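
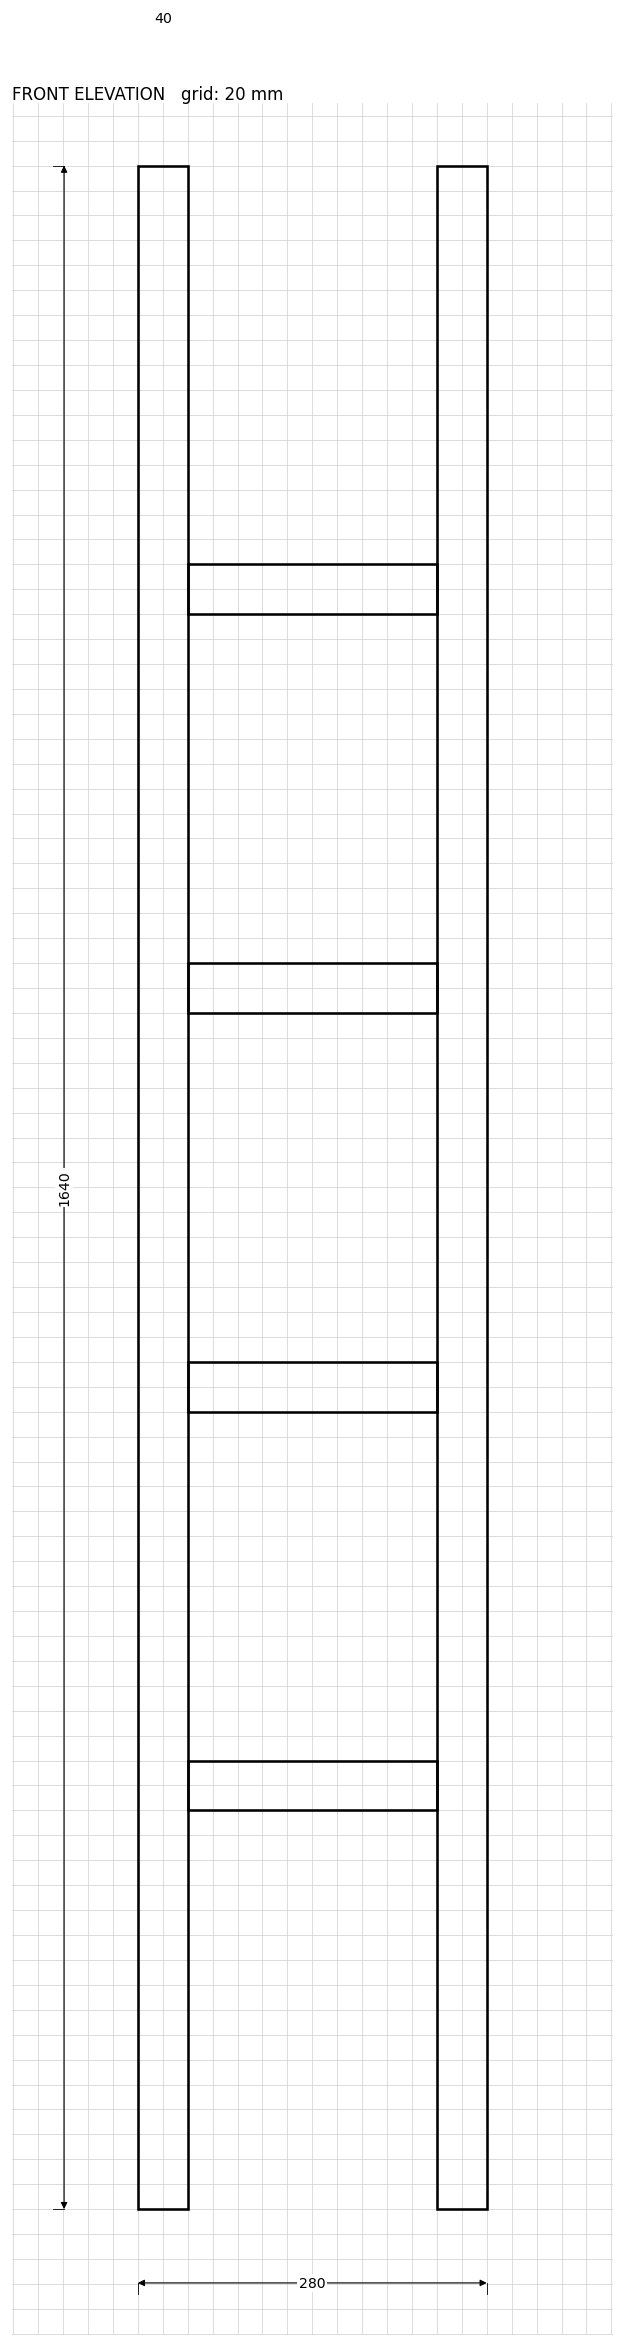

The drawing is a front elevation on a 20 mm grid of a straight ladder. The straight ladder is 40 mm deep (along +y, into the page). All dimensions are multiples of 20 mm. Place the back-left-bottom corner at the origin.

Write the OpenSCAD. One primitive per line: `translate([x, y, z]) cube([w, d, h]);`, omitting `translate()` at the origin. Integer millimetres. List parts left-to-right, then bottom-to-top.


cube([40, 40, 1640]);
translate([40, 0, 320]) cube([200, 40, 40]);
translate([40, 0, 640]) cube([200, 40, 40]);
translate([40, 0, 960]) cube([200, 40, 40]);
translate([40, 0, 1280]) cube([200, 40, 40]);
translate([240, 0, 0]) cube([40, 40, 1640]);


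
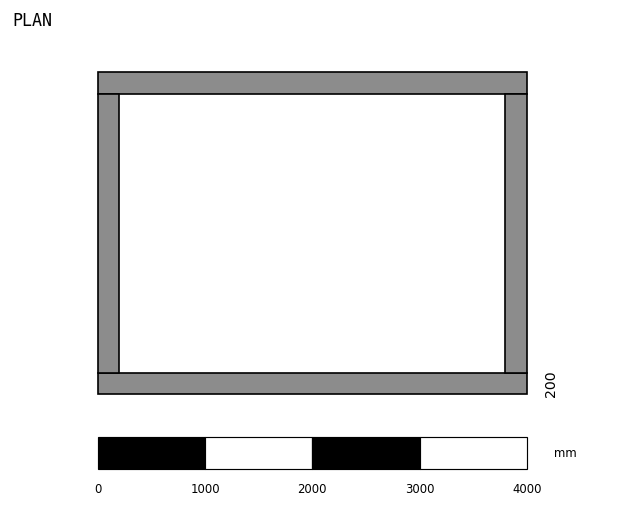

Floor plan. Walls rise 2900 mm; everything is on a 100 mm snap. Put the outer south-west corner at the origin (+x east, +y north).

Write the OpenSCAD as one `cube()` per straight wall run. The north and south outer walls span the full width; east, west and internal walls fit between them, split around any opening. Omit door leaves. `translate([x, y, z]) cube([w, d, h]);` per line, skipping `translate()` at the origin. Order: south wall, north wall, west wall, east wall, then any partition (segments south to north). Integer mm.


cube([4000, 200, 2900]);
translate([0, 2800, 0]) cube([4000, 200, 2900]);
translate([0, 200, 0]) cube([200, 2600, 2900]);
translate([3800, 200, 0]) cube([200, 2600, 2900]);


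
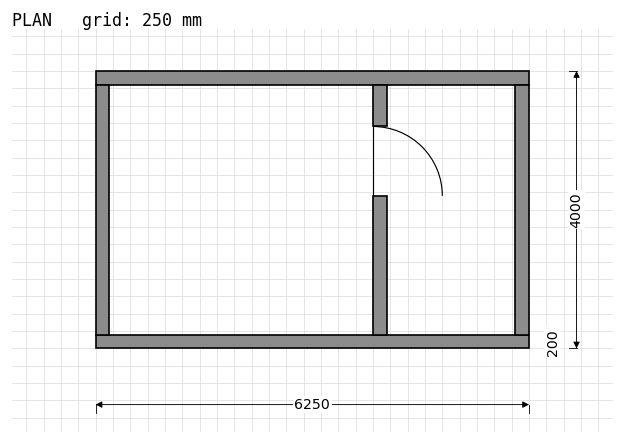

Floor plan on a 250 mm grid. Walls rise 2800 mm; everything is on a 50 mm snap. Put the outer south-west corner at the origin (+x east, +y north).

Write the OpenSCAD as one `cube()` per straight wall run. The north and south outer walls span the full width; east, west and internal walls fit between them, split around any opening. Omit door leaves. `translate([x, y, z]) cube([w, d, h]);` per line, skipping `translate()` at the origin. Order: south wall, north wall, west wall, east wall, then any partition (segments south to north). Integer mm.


cube([6250, 200, 2800]);
translate([0, 3800, 0]) cube([6250, 200, 2800]);
translate([0, 200, 0]) cube([200, 3600, 2800]);
translate([6050, 200, 0]) cube([200, 3600, 2800]);
translate([4000, 200, 0]) cube([200, 2000, 2800]);
translate([4000, 3200, 0]) cube([200, 600, 2800]);


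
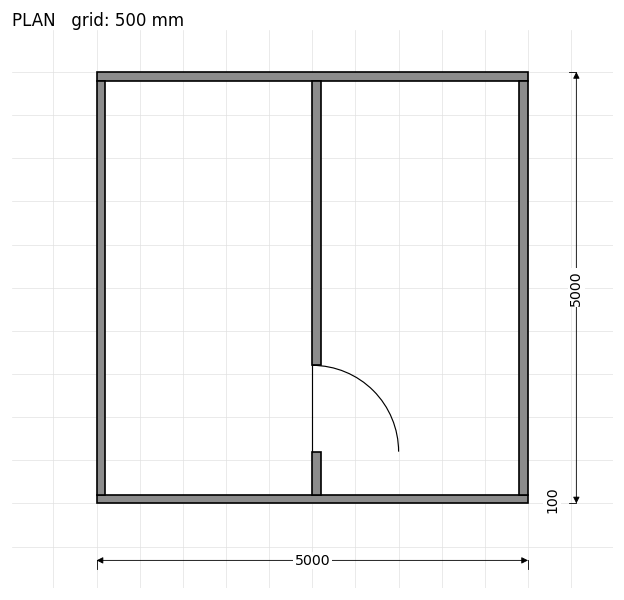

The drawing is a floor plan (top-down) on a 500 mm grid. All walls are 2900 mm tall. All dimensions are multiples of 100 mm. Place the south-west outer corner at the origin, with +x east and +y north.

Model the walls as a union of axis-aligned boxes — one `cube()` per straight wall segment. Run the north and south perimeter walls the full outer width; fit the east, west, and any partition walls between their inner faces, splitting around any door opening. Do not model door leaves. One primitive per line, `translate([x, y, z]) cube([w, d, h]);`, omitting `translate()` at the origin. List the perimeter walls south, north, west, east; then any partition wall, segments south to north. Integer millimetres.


cube([5000, 100, 2900]);
translate([0, 4900, 0]) cube([5000, 100, 2900]);
translate([0, 100, 0]) cube([100, 4800, 2900]);
translate([4900, 100, 0]) cube([100, 4800, 2900]);
translate([2500, 100, 0]) cube([100, 500, 2900]);
translate([2500, 1600, 0]) cube([100, 3300, 2900]);


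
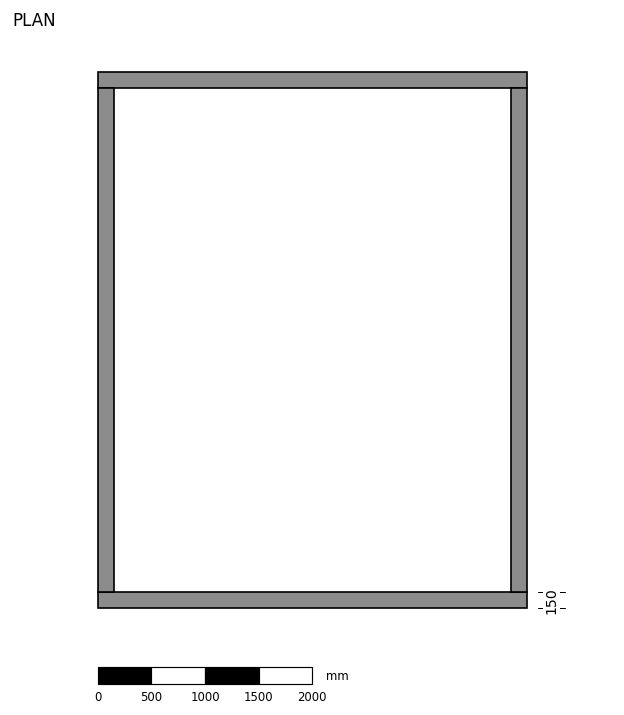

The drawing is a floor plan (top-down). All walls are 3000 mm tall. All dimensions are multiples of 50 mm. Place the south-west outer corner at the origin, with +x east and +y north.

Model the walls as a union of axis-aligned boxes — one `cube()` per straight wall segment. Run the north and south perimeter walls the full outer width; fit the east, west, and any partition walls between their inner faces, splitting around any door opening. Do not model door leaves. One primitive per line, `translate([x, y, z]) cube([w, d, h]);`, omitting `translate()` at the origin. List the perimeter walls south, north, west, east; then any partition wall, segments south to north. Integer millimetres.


cube([4000, 150, 3000]);
translate([0, 4850, 0]) cube([4000, 150, 3000]);
translate([0, 150, 0]) cube([150, 4700, 3000]);
translate([3850, 150, 0]) cube([150, 4700, 3000]);


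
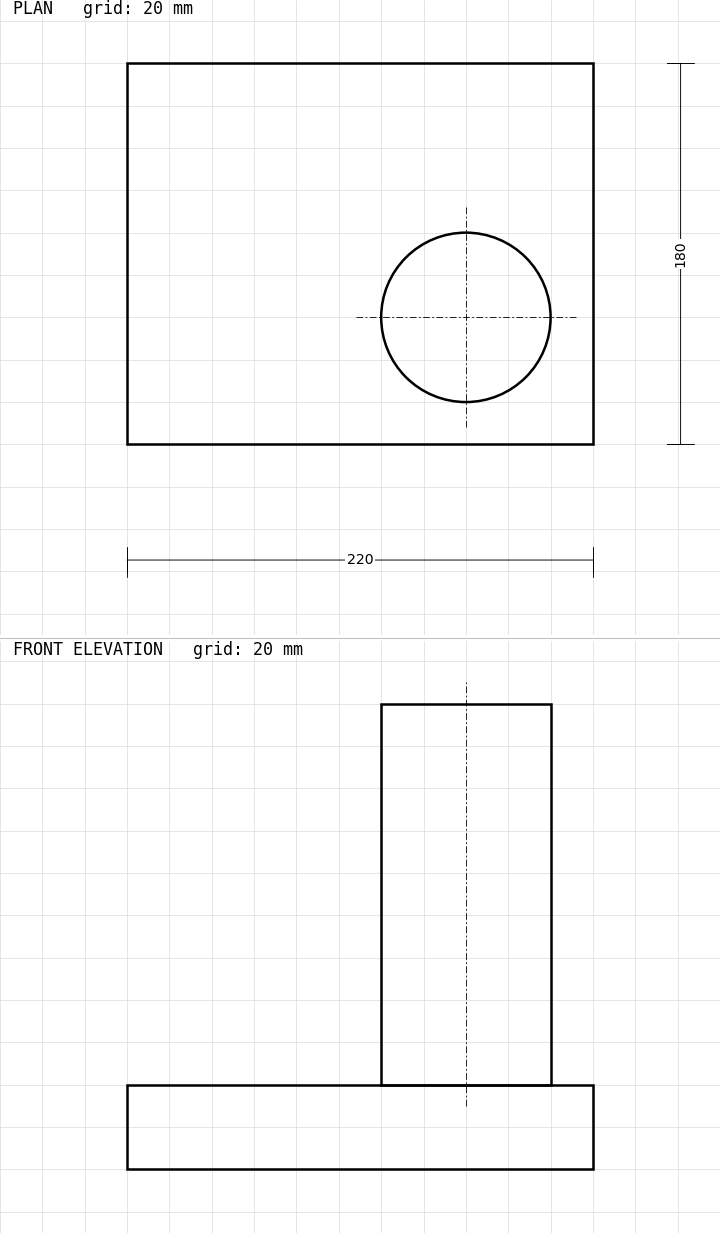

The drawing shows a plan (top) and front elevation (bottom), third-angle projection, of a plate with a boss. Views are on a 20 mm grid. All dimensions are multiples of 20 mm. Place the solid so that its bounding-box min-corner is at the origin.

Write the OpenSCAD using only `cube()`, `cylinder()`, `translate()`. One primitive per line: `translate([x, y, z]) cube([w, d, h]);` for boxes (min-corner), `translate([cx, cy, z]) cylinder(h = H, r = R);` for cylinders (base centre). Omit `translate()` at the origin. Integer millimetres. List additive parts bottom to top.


cube([220, 180, 40]);
translate([160, 60, 40]) cylinder(h = 180, r = 40);


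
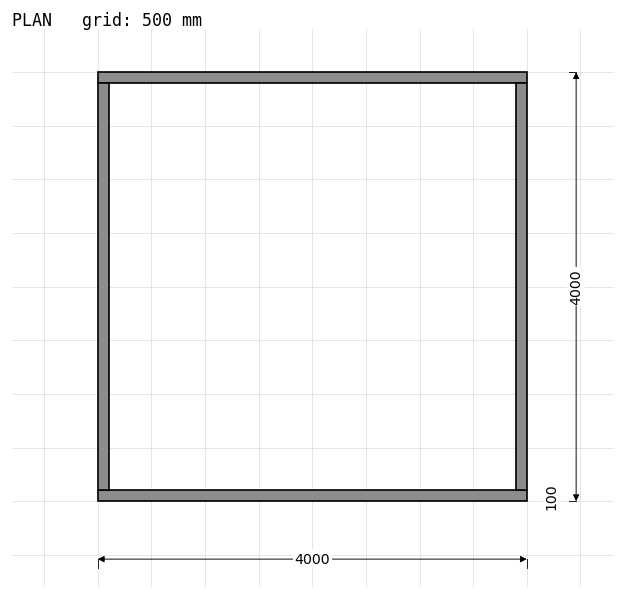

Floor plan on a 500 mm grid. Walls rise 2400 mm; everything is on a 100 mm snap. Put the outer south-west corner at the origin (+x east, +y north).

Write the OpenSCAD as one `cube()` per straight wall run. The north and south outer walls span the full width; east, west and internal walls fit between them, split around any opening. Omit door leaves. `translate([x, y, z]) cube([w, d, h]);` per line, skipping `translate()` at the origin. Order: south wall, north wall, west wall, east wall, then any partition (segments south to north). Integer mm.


cube([4000, 100, 2400]);
translate([0, 3900, 0]) cube([4000, 100, 2400]);
translate([0, 100, 0]) cube([100, 3800, 2400]);
translate([3900, 100, 0]) cube([100, 3800, 2400]);


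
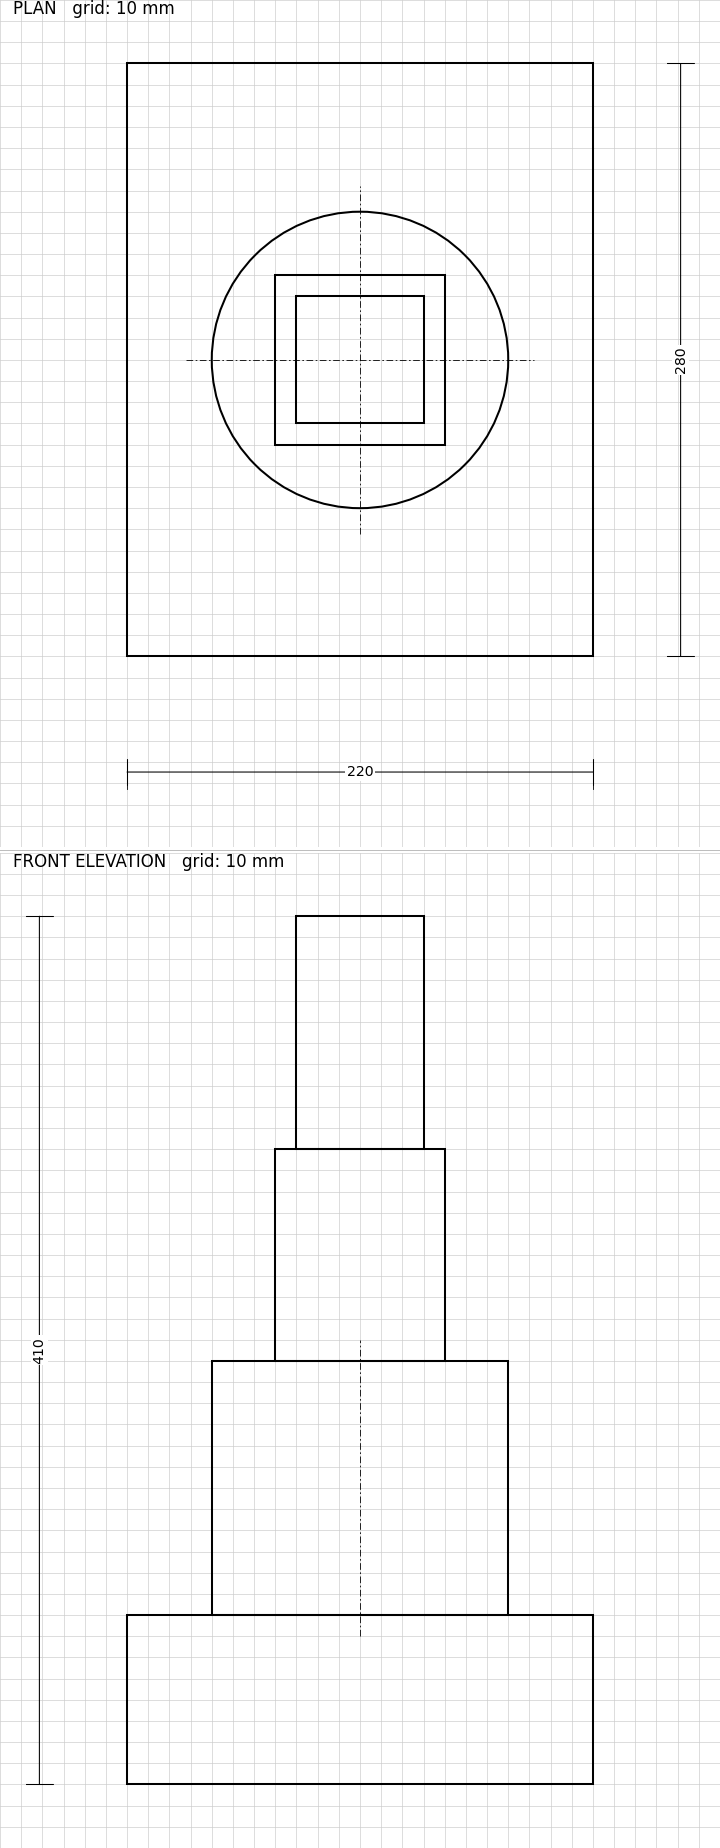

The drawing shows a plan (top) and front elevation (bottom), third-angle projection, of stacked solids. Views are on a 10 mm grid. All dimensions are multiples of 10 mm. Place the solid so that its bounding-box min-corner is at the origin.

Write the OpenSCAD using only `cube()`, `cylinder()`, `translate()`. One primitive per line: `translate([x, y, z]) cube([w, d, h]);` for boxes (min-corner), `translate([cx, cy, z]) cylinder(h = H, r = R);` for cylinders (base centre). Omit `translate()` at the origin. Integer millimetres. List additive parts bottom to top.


cube([220, 280, 80]);
translate([110, 140, 80]) cylinder(h = 120, r = 70);
translate([70, 100, 200]) cube([80, 80, 100]);
translate([80, 110, 300]) cube([60, 60, 110]);


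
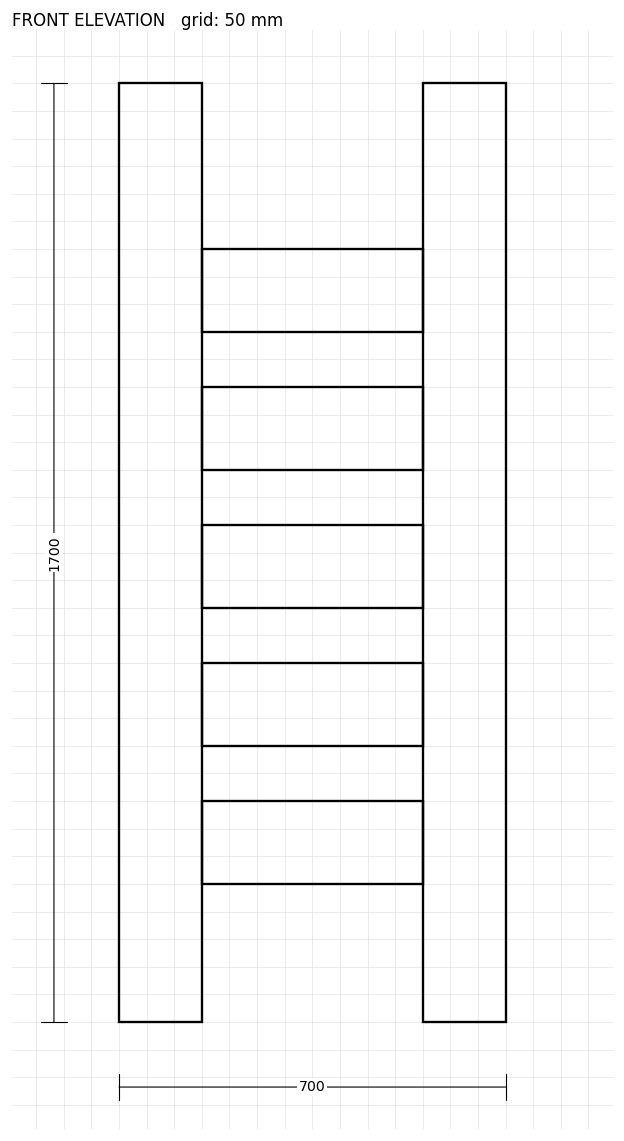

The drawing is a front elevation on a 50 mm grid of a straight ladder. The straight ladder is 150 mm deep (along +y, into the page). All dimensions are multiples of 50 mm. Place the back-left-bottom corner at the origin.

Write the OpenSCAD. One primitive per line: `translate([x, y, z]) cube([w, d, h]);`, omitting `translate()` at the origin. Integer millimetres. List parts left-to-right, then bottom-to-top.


cube([150, 150, 1700]);
translate([150, 0, 250]) cube([400, 150, 150]);
translate([150, 0, 500]) cube([400, 150, 150]);
translate([150, 0, 750]) cube([400, 150, 150]);
translate([150, 0, 1000]) cube([400, 150, 150]);
translate([150, 0, 1250]) cube([400, 150, 150]);
translate([550, 0, 0]) cube([150, 150, 1700]);


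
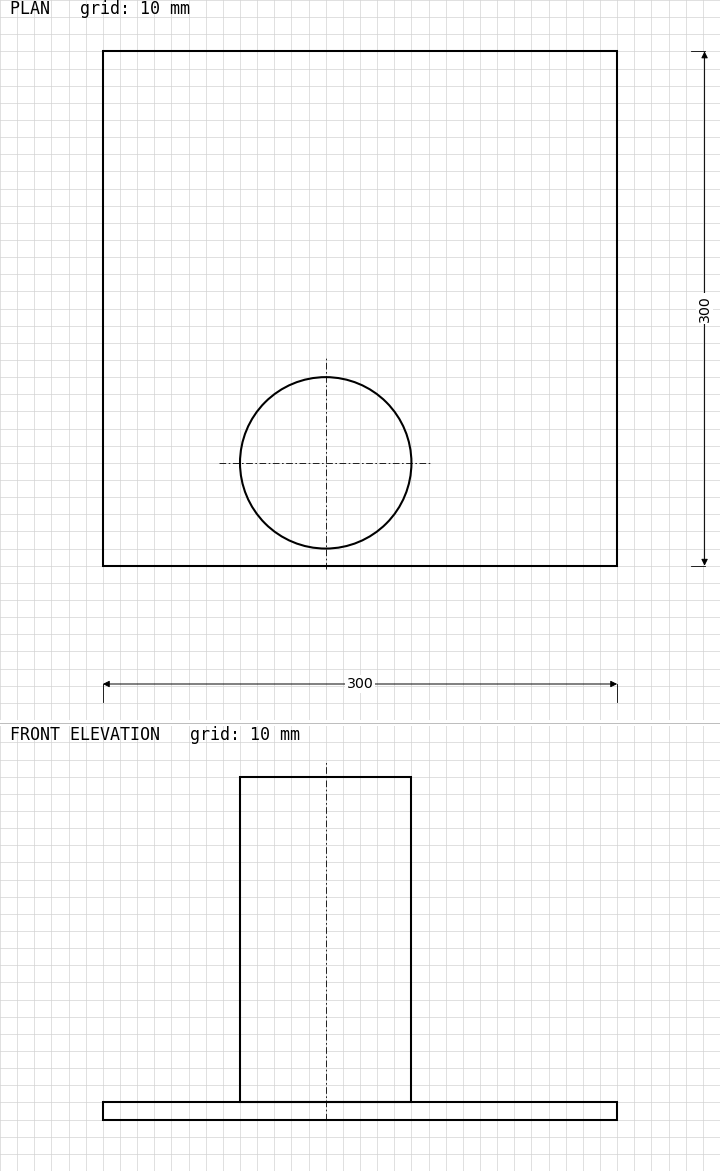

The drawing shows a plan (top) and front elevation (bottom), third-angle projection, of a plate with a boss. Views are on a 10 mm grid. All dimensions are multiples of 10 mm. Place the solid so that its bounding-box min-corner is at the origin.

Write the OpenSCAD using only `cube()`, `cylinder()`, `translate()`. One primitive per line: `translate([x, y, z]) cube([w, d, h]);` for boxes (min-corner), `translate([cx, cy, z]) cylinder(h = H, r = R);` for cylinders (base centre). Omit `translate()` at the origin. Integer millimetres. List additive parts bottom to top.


cube([300, 300, 10]);
translate([130, 60, 10]) cylinder(h = 190, r = 50);


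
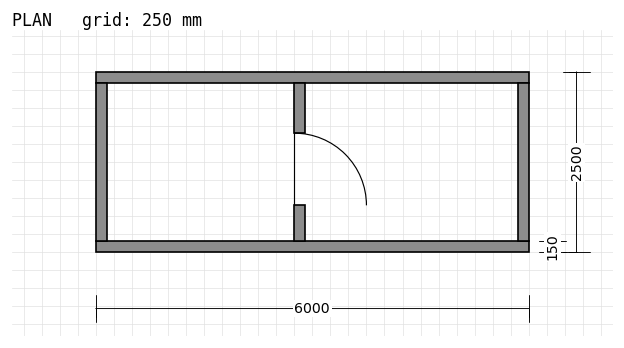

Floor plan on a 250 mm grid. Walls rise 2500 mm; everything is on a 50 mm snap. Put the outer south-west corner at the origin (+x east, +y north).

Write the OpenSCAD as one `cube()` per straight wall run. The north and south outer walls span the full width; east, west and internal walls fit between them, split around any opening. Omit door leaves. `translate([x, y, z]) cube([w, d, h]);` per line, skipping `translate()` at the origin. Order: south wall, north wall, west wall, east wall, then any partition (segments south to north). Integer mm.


cube([6000, 150, 2500]);
translate([0, 2350, 0]) cube([6000, 150, 2500]);
translate([0, 150, 0]) cube([150, 2200, 2500]);
translate([5850, 150, 0]) cube([150, 2200, 2500]);
translate([2750, 150, 0]) cube([150, 500, 2500]);
translate([2750, 1650, 0]) cube([150, 700, 2500]);


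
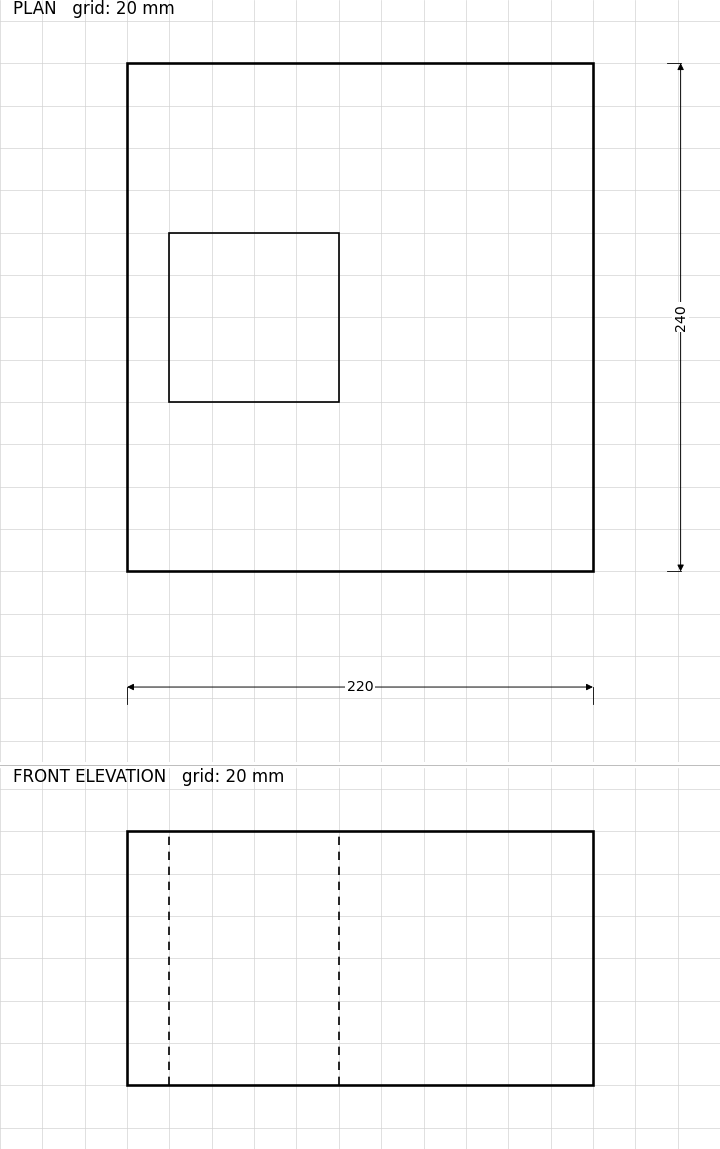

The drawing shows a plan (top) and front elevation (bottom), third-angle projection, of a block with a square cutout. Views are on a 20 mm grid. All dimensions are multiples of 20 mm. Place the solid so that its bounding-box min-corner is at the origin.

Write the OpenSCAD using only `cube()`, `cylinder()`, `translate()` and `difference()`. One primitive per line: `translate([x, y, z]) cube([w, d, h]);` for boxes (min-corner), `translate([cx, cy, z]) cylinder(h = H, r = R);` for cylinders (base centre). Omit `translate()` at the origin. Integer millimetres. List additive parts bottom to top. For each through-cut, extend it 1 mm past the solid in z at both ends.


difference() {
  cube([220, 240, 120]);
  translate([20, 80, -1]) cube([80, 80, 122]);
}


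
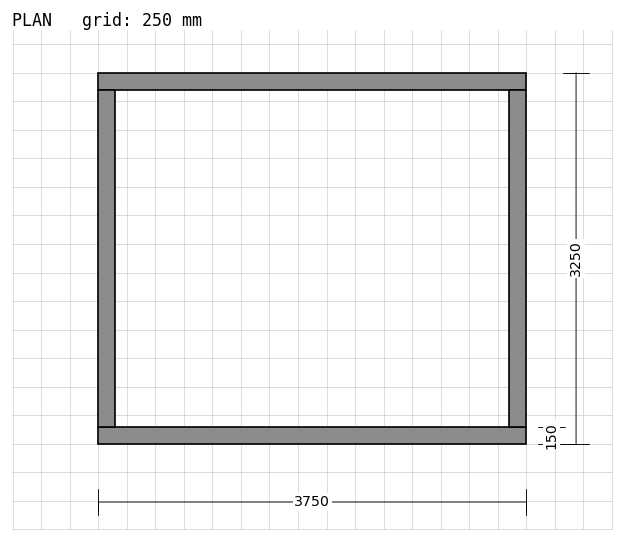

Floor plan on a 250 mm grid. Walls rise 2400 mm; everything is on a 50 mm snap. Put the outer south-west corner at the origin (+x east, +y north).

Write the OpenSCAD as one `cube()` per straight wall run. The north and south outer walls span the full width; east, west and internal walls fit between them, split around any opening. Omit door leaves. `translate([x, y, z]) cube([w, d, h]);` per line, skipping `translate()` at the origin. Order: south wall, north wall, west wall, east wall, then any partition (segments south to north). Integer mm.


cube([3750, 150, 2400]);
translate([0, 3100, 0]) cube([3750, 150, 2400]);
translate([0, 150, 0]) cube([150, 2950, 2400]);
translate([3600, 150, 0]) cube([150, 2950, 2400]);


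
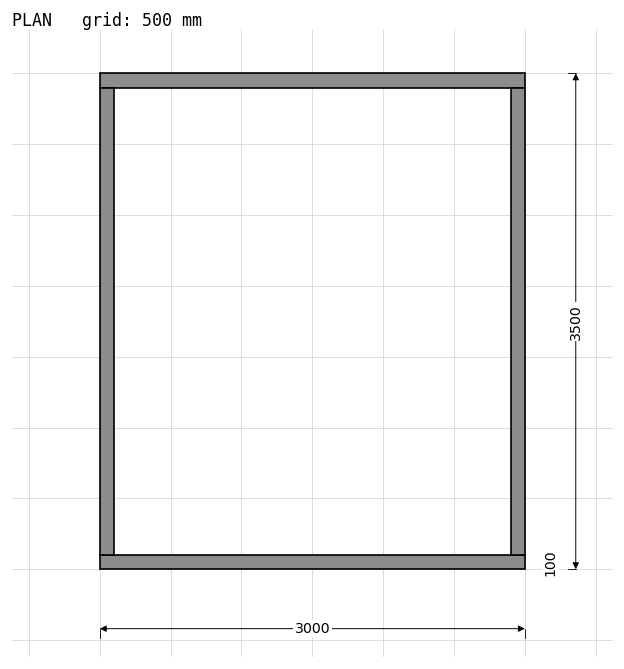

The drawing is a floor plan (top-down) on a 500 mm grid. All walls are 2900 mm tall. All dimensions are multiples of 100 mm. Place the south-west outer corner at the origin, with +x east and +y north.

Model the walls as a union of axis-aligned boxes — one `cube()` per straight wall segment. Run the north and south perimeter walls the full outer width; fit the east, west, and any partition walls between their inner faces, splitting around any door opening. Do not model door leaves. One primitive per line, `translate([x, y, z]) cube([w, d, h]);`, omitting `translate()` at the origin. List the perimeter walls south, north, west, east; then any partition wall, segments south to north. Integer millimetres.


cube([3000, 100, 2900]);
translate([0, 3400, 0]) cube([3000, 100, 2900]);
translate([0, 100, 0]) cube([100, 3300, 2900]);
translate([2900, 100, 0]) cube([100, 3300, 2900]);


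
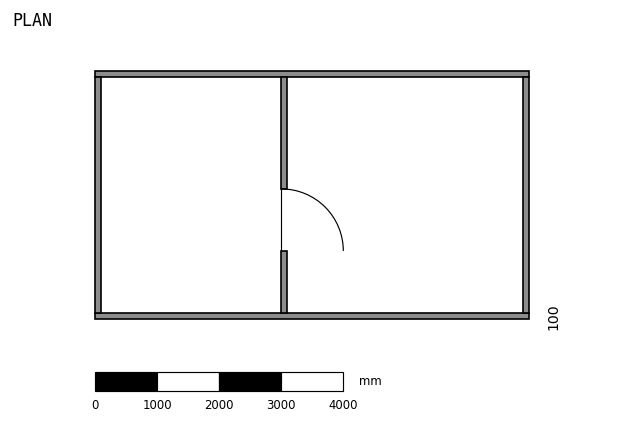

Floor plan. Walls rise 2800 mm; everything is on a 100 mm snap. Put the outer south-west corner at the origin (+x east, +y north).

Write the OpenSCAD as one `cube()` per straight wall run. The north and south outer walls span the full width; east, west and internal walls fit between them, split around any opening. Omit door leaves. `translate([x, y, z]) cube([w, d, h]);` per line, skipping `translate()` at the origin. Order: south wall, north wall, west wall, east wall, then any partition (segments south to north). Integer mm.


cube([7000, 100, 2800]);
translate([0, 3900, 0]) cube([7000, 100, 2800]);
translate([0, 100, 0]) cube([100, 3800, 2800]);
translate([6900, 100, 0]) cube([100, 3800, 2800]);
translate([3000, 100, 0]) cube([100, 1000, 2800]);
translate([3000, 2100, 0]) cube([100, 1800, 2800]);


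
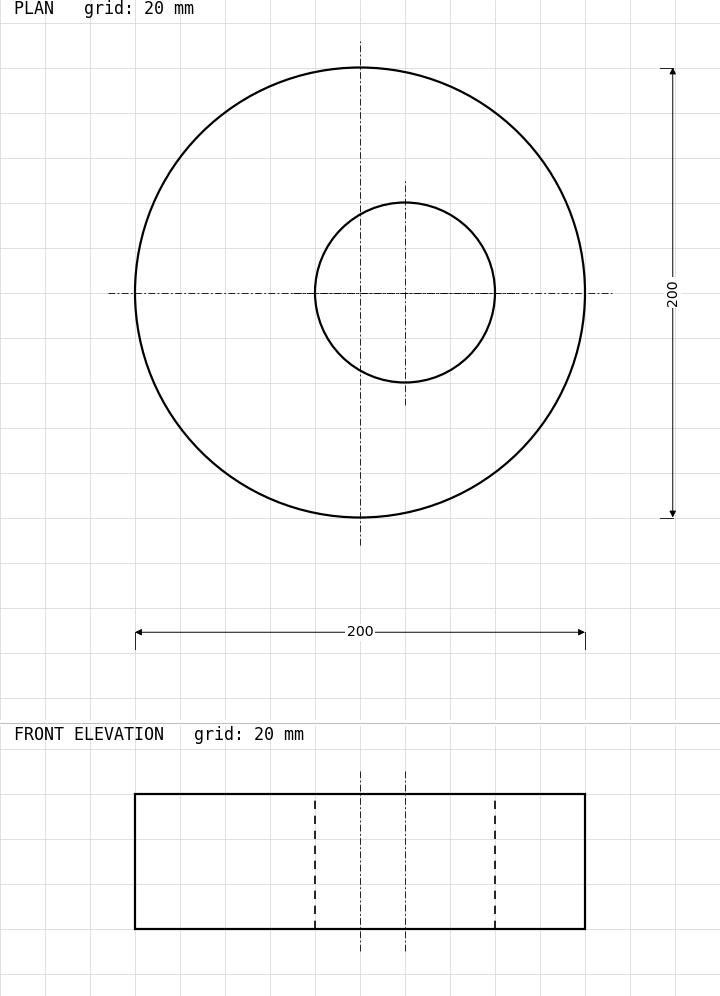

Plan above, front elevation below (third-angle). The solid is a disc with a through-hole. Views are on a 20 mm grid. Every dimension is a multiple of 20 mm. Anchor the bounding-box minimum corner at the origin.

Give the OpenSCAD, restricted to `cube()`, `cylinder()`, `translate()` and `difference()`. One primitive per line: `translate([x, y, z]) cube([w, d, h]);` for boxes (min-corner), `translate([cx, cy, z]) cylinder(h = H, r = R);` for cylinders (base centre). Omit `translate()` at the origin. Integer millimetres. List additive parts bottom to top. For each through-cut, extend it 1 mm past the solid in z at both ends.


difference() {
  translate([100, 100, 0]) cylinder(h = 60, r = 100);
  translate([120, 100, -1]) cylinder(h = 62, r = 40);
}


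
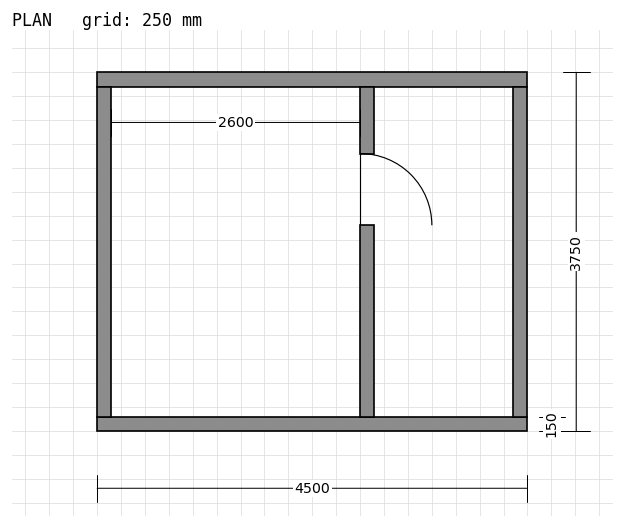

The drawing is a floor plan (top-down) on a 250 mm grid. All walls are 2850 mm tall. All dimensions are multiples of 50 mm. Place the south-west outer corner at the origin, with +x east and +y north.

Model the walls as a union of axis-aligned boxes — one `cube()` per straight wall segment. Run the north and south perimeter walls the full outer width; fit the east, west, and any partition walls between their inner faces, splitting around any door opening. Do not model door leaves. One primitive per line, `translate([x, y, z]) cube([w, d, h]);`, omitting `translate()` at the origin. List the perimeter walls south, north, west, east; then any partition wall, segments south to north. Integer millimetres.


cube([4500, 150, 2850]);
translate([0, 3600, 0]) cube([4500, 150, 2850]);
translate([0, 150, 0]) cube([150, 3450, 2850]);
translate([4350, 150, 0]) cube([150, 3450, 2850]);
translate([2750, 150, 0]) cube([150, 2000, 2850]);
translate([2750, 2900, 0]) cube([150, 700, 2850]);


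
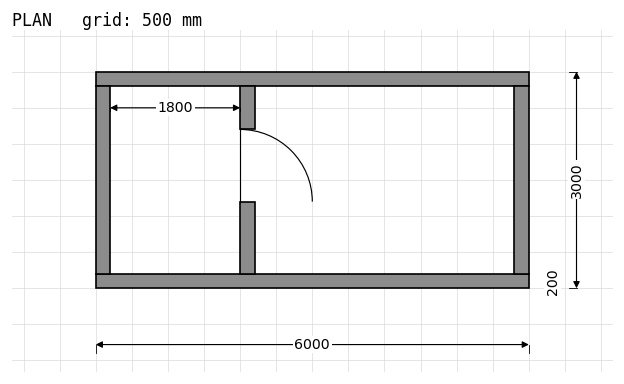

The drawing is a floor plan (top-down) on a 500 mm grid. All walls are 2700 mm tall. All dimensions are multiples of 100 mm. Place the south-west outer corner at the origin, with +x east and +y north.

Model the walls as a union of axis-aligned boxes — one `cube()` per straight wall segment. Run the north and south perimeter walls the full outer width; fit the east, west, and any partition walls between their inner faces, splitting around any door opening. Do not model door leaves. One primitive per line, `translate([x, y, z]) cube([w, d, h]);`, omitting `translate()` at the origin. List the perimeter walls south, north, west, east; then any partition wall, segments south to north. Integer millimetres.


cube([6000, 200, 2700]);
translate([0, 2800, 0]) cube([6000, 200, 2700]);
translate([0, 200, 0]) cube([200, 2600, 2700]);
translate([5800, 200, 0]) cube([200, 2600, 2700]);
translate([2000, 200, 0]) cube([200, 1000, 2700]);
translate([2000, 2200, 0]) cube([200, 600, 2700]);


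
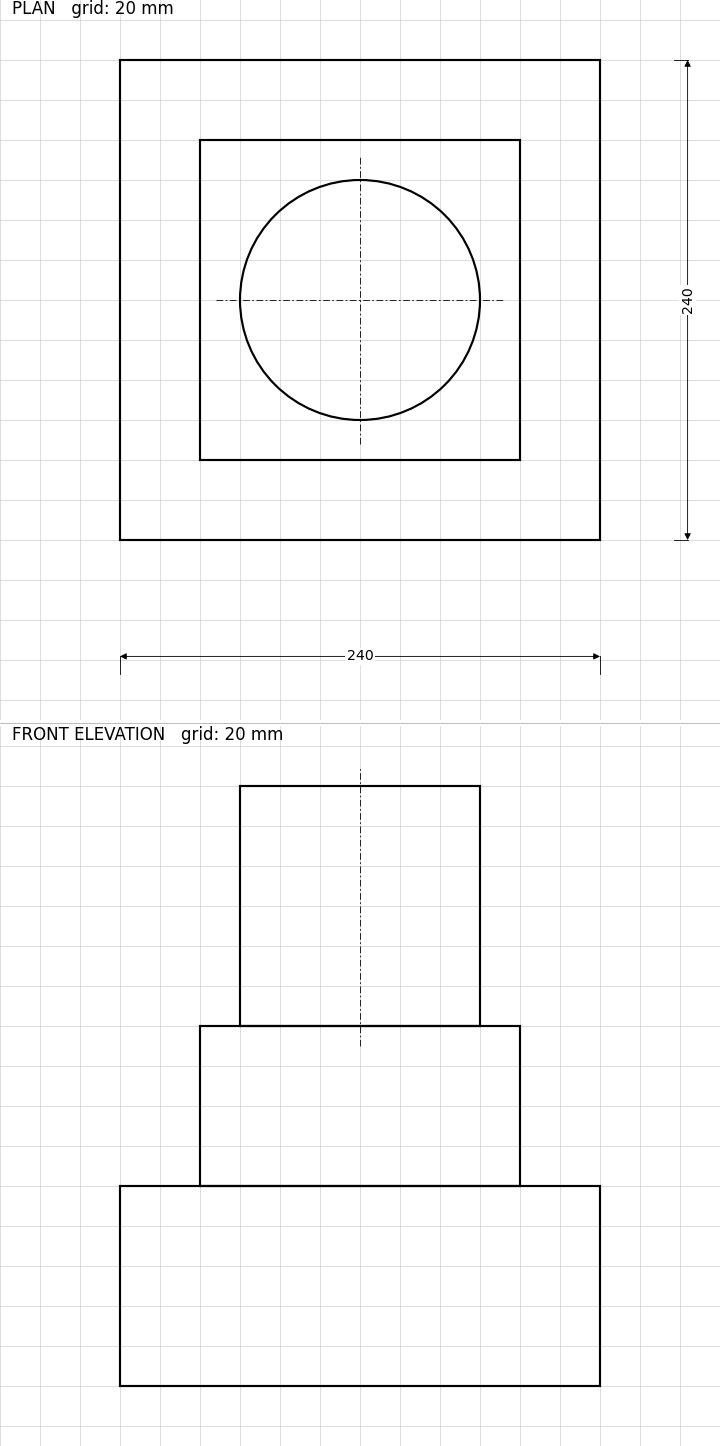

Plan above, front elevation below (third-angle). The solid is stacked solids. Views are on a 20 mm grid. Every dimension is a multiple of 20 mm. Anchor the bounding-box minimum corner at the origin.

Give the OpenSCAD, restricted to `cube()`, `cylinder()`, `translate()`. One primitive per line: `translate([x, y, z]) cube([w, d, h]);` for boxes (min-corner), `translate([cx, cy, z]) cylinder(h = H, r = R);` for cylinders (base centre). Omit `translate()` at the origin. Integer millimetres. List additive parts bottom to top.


cube([240, 240, 100]);
translate([40, 40, 100]) cube([160, 160, 80]);
translate([120, 120, 180]) cylinder(h = 120, r = 60);


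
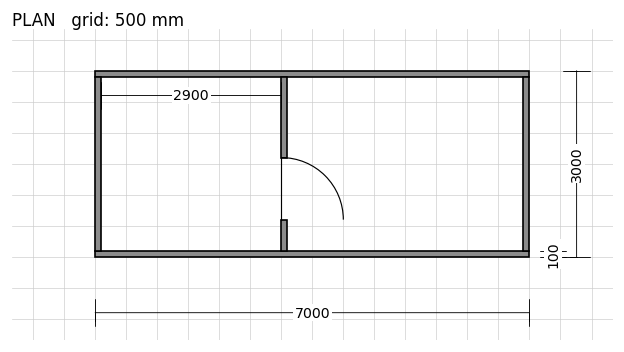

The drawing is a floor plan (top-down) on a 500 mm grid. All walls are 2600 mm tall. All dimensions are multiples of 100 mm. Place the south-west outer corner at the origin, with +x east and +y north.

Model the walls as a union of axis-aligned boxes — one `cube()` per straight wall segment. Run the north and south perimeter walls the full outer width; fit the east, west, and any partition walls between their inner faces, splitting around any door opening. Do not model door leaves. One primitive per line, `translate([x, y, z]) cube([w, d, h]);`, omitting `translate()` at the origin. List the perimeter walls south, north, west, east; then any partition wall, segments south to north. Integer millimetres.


cube([7000, 100, 2600]);
translate([0, 2900, 0]) cube([7000, 100, 2600]);
translate([0, 100, 0]) cube([100, 2800, 2600]);
translate([6900, 100, 0]) cube([100, 2800, 2600]);
translate([3000, 100, 0]) cube([100, 500, 2600]);
translate([3000, 1600, 0]) cube([100, 1300, 2600]);


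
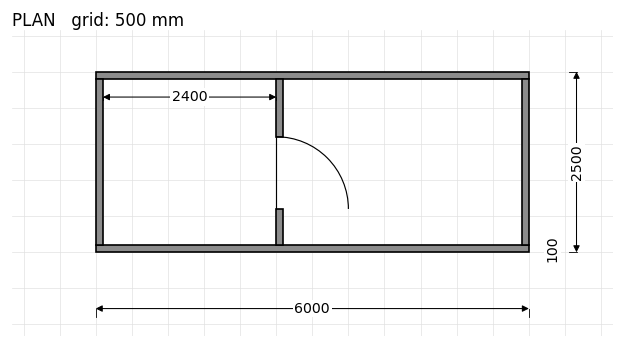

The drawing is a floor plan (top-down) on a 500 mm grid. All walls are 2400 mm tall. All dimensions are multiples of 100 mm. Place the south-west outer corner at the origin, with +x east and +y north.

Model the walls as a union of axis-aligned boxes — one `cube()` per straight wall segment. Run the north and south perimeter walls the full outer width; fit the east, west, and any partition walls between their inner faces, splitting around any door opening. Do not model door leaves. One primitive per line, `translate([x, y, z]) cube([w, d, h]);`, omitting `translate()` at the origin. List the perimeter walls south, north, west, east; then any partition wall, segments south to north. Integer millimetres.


cube([6000, 100, 2400]);
translate([0, 2400, 0]) cube([6000, 100, 2400]);
translate([0, 100, 0]) cube([100, 2300, 2400]);
translate([5900, 100, 0]) cube([100, 2300, 2400]);
translate([2500, 100, 0]) cube([100, 500, 2400]);
translate([2500, 1600, 0]) cube([100, 800, 2400]);


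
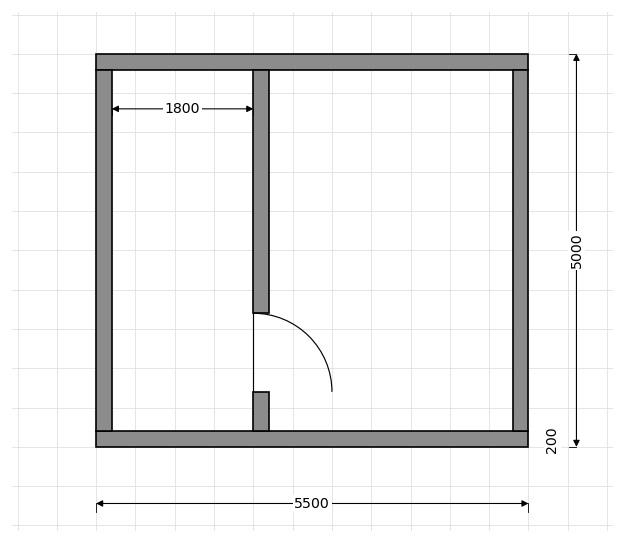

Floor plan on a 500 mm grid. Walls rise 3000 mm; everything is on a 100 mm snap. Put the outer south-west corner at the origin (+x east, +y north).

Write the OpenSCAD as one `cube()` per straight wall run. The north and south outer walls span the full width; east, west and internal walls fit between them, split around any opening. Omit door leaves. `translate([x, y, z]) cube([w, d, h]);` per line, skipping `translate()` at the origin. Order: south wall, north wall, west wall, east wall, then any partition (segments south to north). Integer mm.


cube([5500, 200, 3000]);
translate([0, 4800, 0]) cube([5500, 200, 3000]);
translate([0, 200, 0]) cube([200, 4600, 3000]);
translate([5300, 200, 0]) cube([200, 4600, 3000]);
translate([2000, 200, 0]) cube([200, 500, 3000]);
translate([2000, 1700, 0]) cube([200, 3100, 3000]);


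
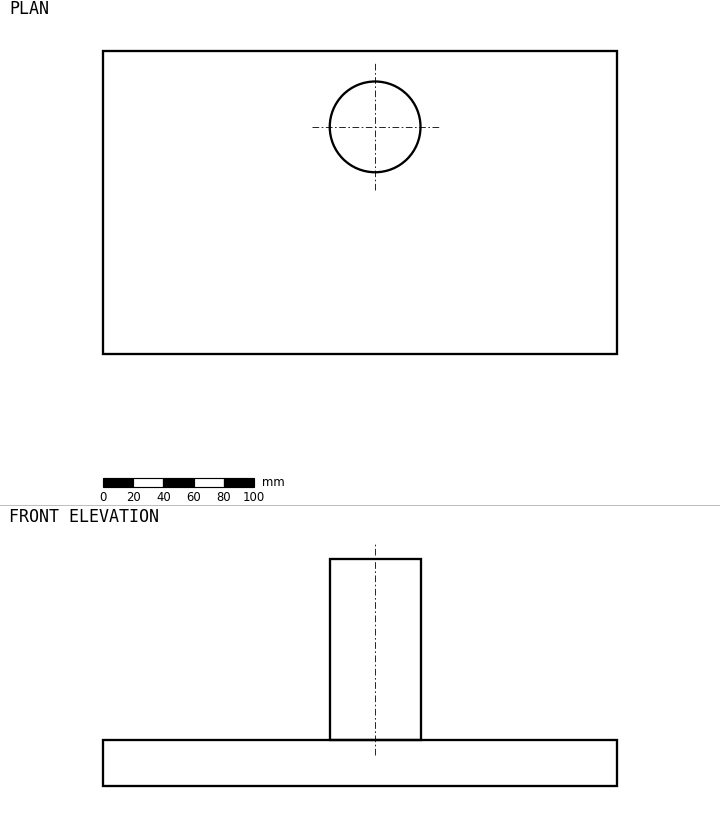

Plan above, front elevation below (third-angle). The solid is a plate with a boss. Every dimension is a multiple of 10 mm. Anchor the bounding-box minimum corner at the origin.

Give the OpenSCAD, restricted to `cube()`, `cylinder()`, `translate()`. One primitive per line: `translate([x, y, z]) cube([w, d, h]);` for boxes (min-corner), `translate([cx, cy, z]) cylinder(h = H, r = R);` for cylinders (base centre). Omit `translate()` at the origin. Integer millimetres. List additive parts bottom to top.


cube([340, 200, 30]);
translate([180, 150, 30]) cylinder(h = 120, r = 30);


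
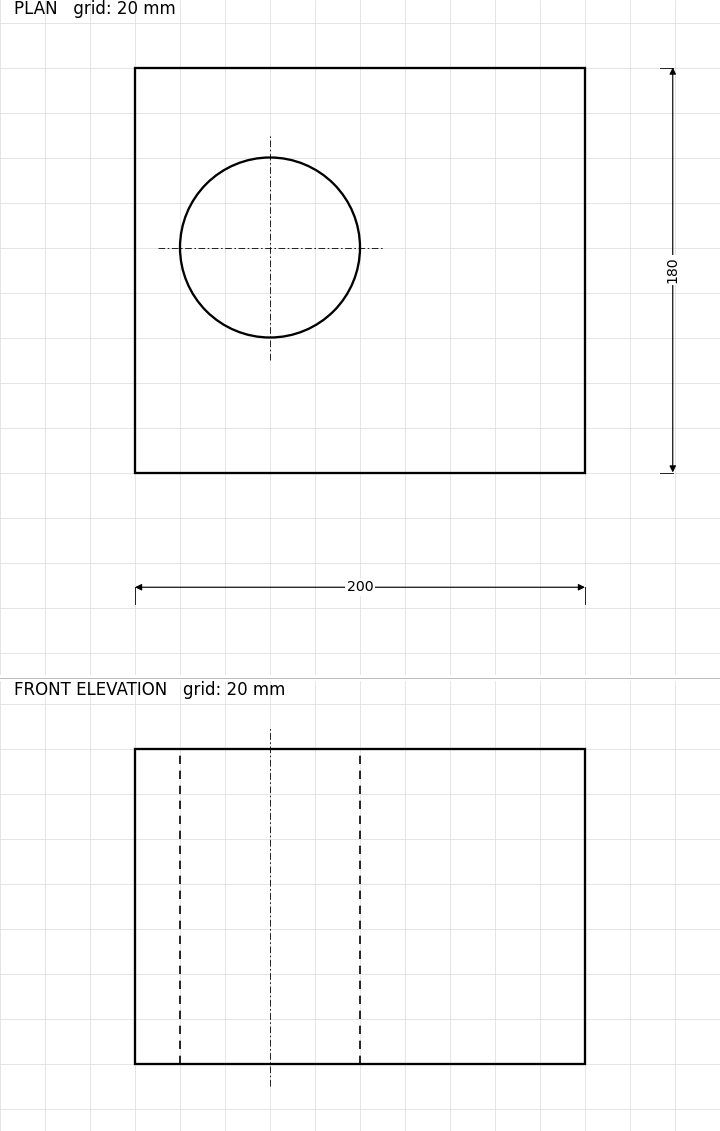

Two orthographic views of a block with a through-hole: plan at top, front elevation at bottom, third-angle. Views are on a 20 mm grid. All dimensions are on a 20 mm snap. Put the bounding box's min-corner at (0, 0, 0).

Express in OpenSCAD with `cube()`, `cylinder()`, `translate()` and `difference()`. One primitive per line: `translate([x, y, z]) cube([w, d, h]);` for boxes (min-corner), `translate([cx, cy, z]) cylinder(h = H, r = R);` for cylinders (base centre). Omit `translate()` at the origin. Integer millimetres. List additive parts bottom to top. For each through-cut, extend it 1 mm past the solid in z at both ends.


difference() {
  cube([200, 180, 140]);
  translate([60, 100, -1]) cylinder(h = 142, r = 40);
}


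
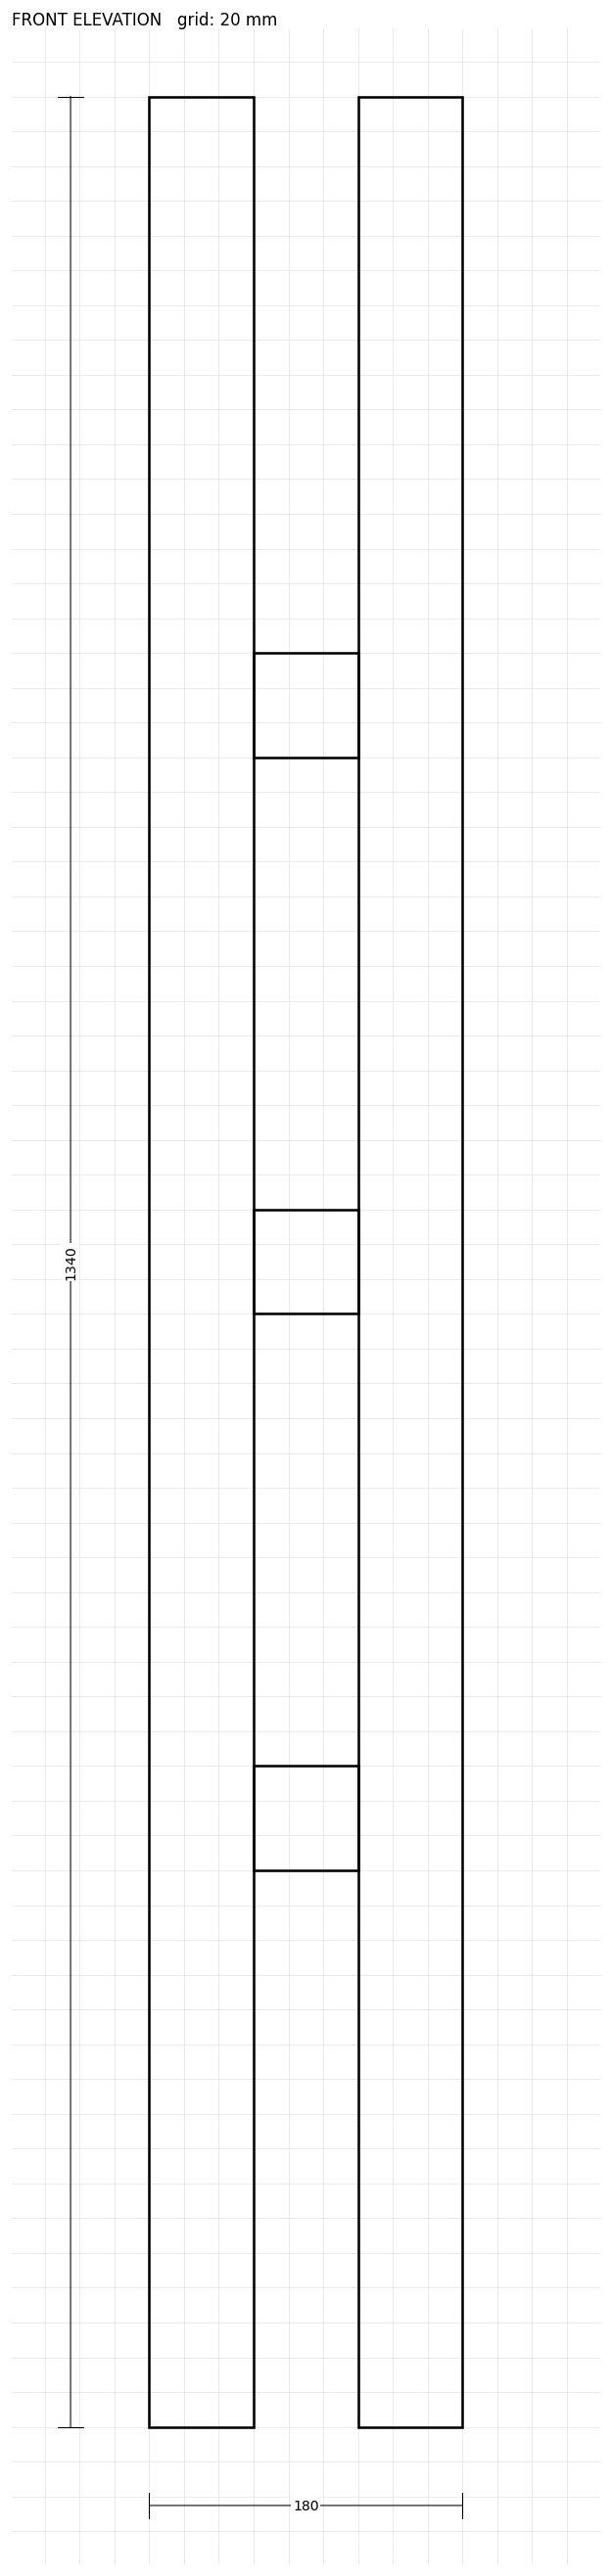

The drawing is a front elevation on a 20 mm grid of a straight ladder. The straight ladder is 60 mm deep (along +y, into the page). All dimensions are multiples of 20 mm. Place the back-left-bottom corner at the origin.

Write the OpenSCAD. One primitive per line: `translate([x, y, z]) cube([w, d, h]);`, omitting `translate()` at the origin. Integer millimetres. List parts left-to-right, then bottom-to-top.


cube([60, 60, 1340]);
translate([60, 0, 320]) cube([60, 60, 60]);
translate([60, 0, 640]) cube([60, 60, 60]);
translate([60, 0, 960]) cube([60, 60, 60]);
translate([120, 0, 0]) cube([60, 60, 1340]);


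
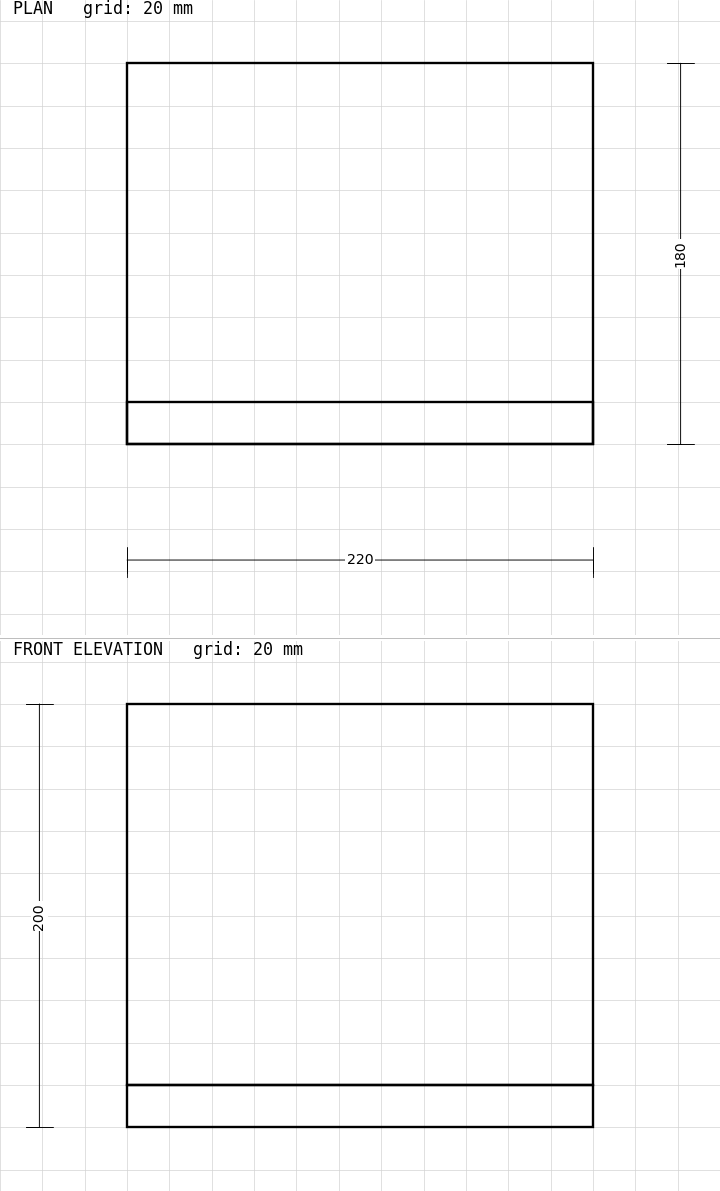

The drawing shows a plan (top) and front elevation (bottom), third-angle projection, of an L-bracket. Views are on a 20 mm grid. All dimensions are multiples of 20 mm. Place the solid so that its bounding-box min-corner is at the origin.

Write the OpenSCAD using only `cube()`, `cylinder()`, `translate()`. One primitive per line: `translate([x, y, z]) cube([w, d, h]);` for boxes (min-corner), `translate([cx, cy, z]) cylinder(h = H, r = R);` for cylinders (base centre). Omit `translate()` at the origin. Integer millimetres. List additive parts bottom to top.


cube([220, 180, 20]);
translate([0, 0, 20]) cube([220, 20, 180]);


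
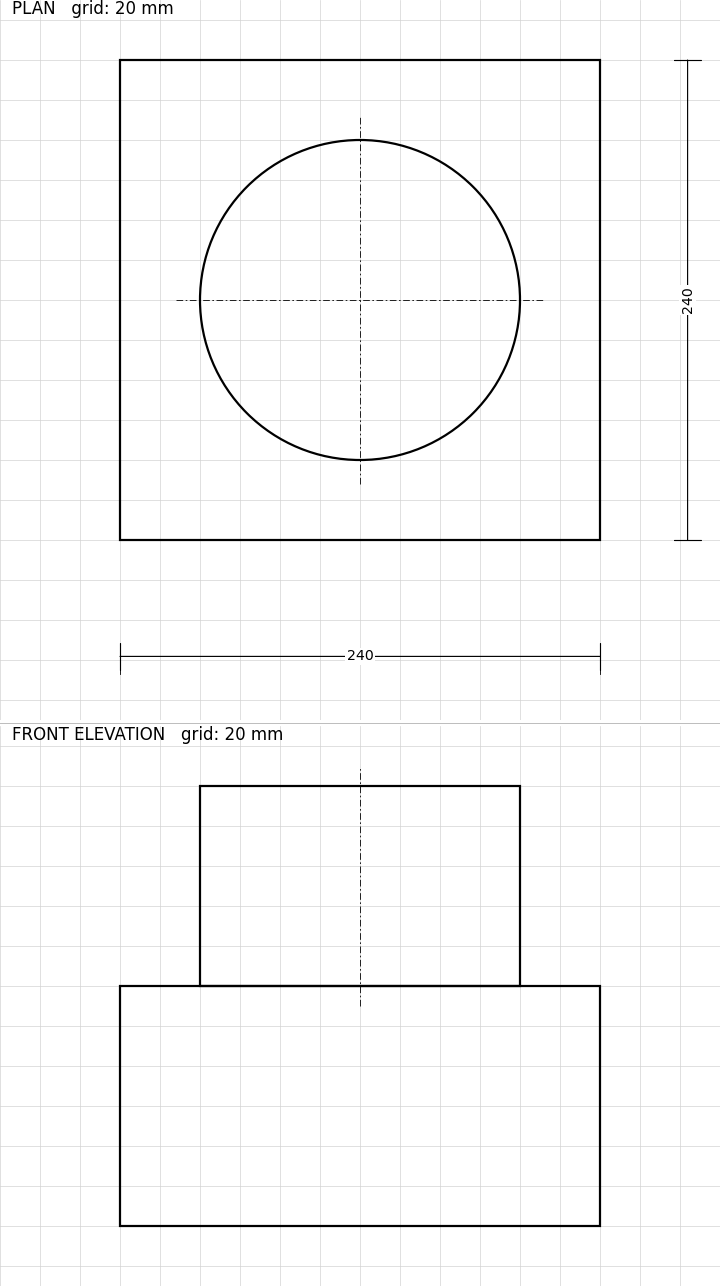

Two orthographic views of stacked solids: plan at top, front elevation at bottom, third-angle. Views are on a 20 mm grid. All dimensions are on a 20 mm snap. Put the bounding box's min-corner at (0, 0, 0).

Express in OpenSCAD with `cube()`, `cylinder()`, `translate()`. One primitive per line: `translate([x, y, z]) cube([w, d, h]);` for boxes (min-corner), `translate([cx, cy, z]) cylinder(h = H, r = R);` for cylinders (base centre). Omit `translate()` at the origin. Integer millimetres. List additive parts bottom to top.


cube([240, 240, 120]);
translate([120, 120, 120]) cylinder(h = 100, r = 80);


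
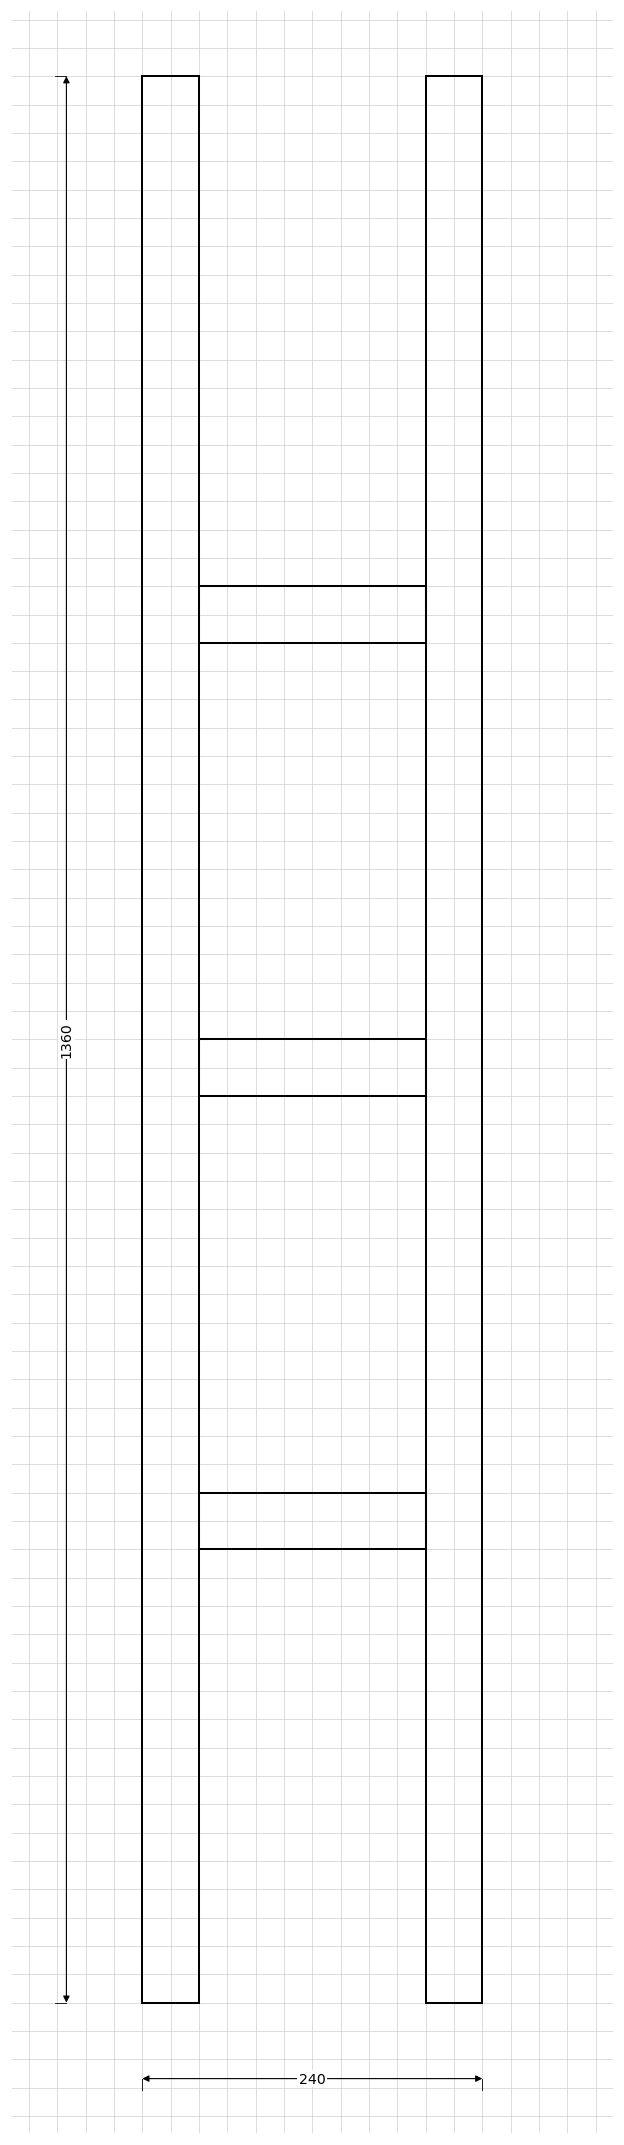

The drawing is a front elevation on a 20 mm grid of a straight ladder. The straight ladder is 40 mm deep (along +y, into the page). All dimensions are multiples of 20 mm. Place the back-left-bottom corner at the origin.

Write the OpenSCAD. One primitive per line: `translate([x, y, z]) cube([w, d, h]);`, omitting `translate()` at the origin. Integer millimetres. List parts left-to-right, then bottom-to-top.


cube([40, 40, 1360]);
translate([40, 0, 320]) cube([160, 40, 40]);
translate([40, 0, 640]) cube([160, 40, 40]);
translate([40, 0, 960]) cube([160, 40, 40]);
translate([200, 0, 0]) cube([40, 40, 1360]);


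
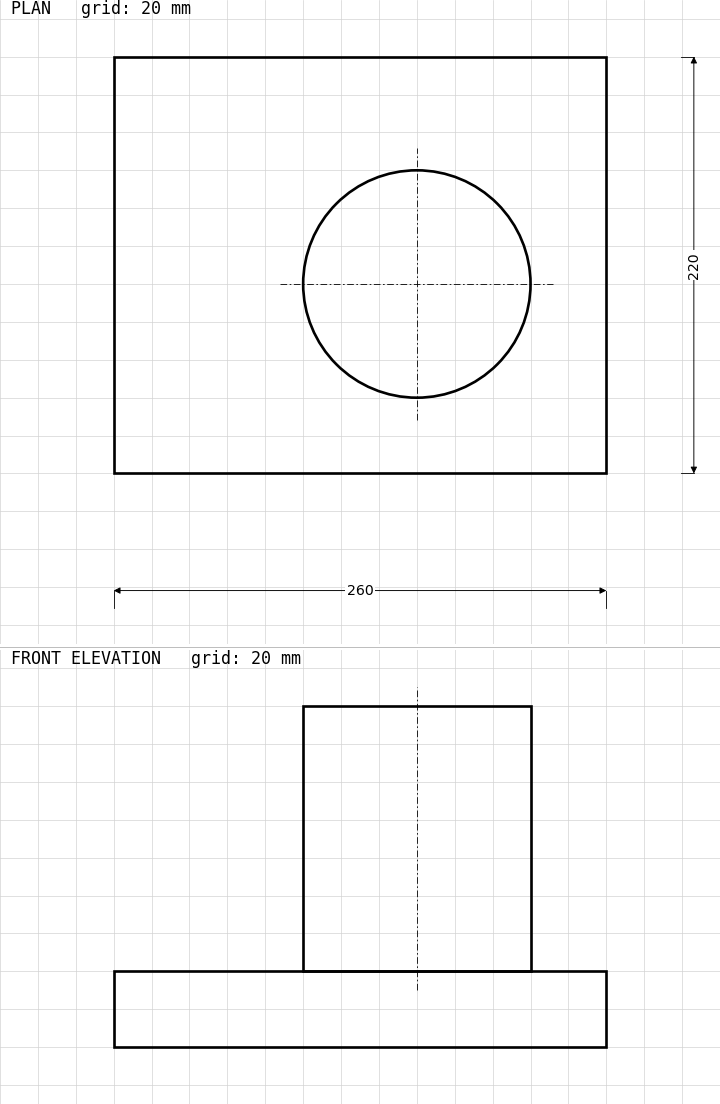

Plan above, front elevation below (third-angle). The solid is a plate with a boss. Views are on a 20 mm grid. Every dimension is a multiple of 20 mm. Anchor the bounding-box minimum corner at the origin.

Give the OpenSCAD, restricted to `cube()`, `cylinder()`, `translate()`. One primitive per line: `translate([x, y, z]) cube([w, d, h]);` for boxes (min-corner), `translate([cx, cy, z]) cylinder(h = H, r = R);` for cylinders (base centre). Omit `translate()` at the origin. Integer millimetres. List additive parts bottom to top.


cube([260, 220, 40]);
translate([160, 100, 40]) cylinder(h = 140, r = 60);


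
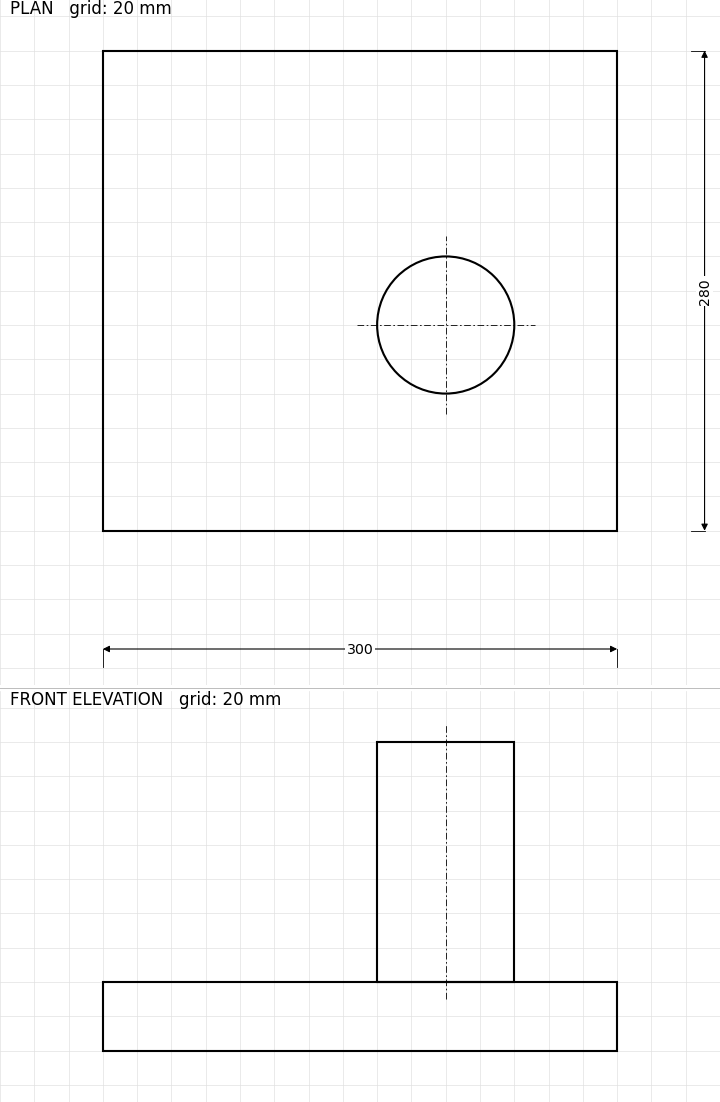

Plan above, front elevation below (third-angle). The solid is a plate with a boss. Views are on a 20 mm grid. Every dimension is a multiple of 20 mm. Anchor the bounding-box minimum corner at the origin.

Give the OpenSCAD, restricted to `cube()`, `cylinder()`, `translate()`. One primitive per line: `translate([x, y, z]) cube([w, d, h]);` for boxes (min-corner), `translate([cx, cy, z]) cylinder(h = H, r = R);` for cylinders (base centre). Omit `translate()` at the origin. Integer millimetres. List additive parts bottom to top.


cube([300, 280, 40]);
translate([200, 120, 40]) cylinder(h = 140, r = 40);


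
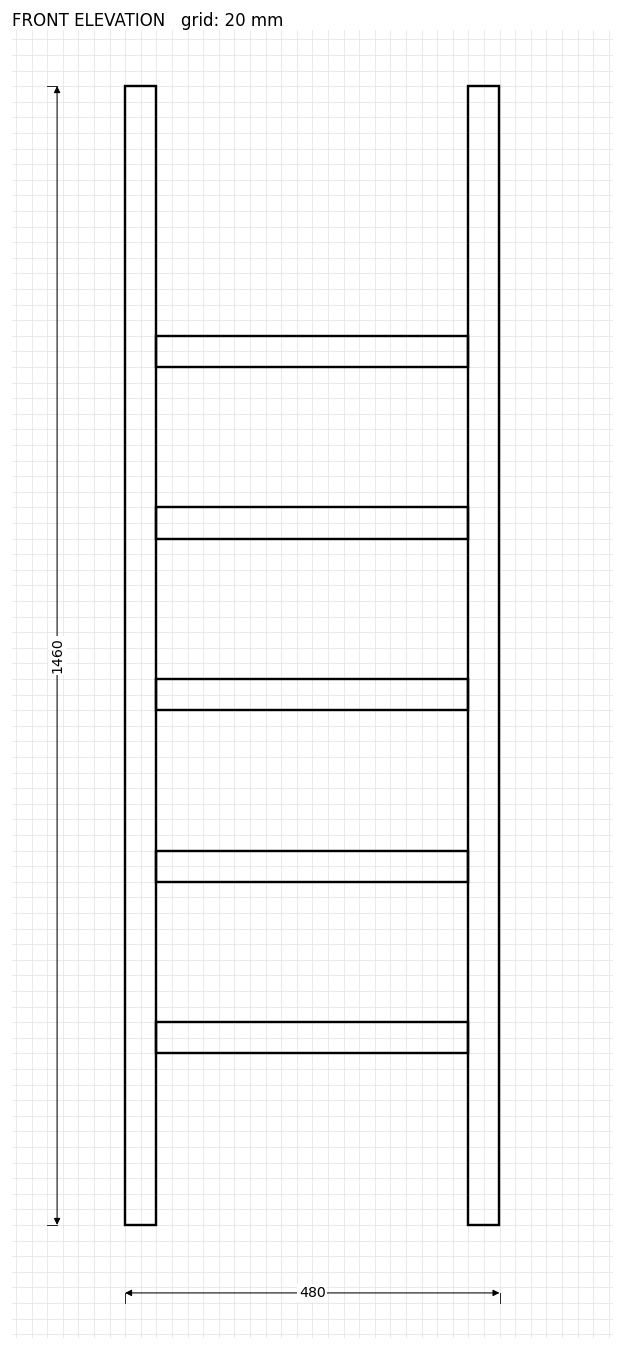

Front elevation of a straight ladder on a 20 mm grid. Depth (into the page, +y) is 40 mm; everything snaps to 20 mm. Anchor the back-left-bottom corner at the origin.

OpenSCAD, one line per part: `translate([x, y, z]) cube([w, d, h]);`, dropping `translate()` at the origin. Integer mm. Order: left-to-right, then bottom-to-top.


cube([40, 40, 1460]);
translate([40, 0, 220]) cube([400, 40, 40]);
translate([40, 0, 440]) cube([400, 40, 40]);
translate([40, 0, 660]) cube([400, 40, 40]);
translate([40, 0, 880]) cube([400, 40, 40]);
translate([40, 0, 1100]) cube([400, 40, 40]);
translate([440, 0, 0]) cube([40, 40, 1460]);


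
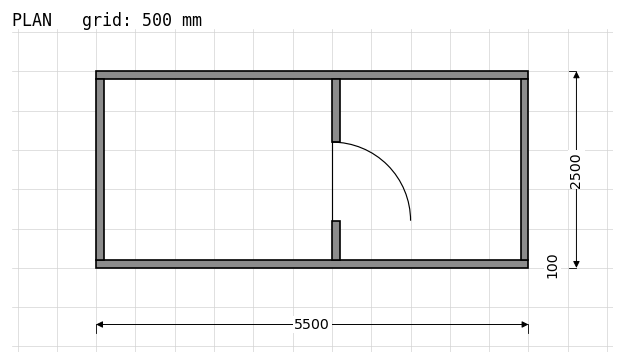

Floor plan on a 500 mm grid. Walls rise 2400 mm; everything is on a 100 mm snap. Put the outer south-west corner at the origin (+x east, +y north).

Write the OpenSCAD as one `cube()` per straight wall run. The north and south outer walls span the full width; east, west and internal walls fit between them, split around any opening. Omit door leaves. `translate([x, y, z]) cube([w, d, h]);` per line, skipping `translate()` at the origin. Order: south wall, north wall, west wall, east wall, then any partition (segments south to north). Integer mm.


cube([5500, 100, 2400]);
translate([0, 2400, 0]) cube([5500, 100, 2400]);
translate([0, 100, 0]) cube([100, 2300, 2400]);
translate([5400, 100, 0]) cube([100, 2300, 2400]);
translate([3000, 100, 0]) cube([100, 500, 2400]);
translate([3000, 1600, 0]) cube([100, 800, 2400]);


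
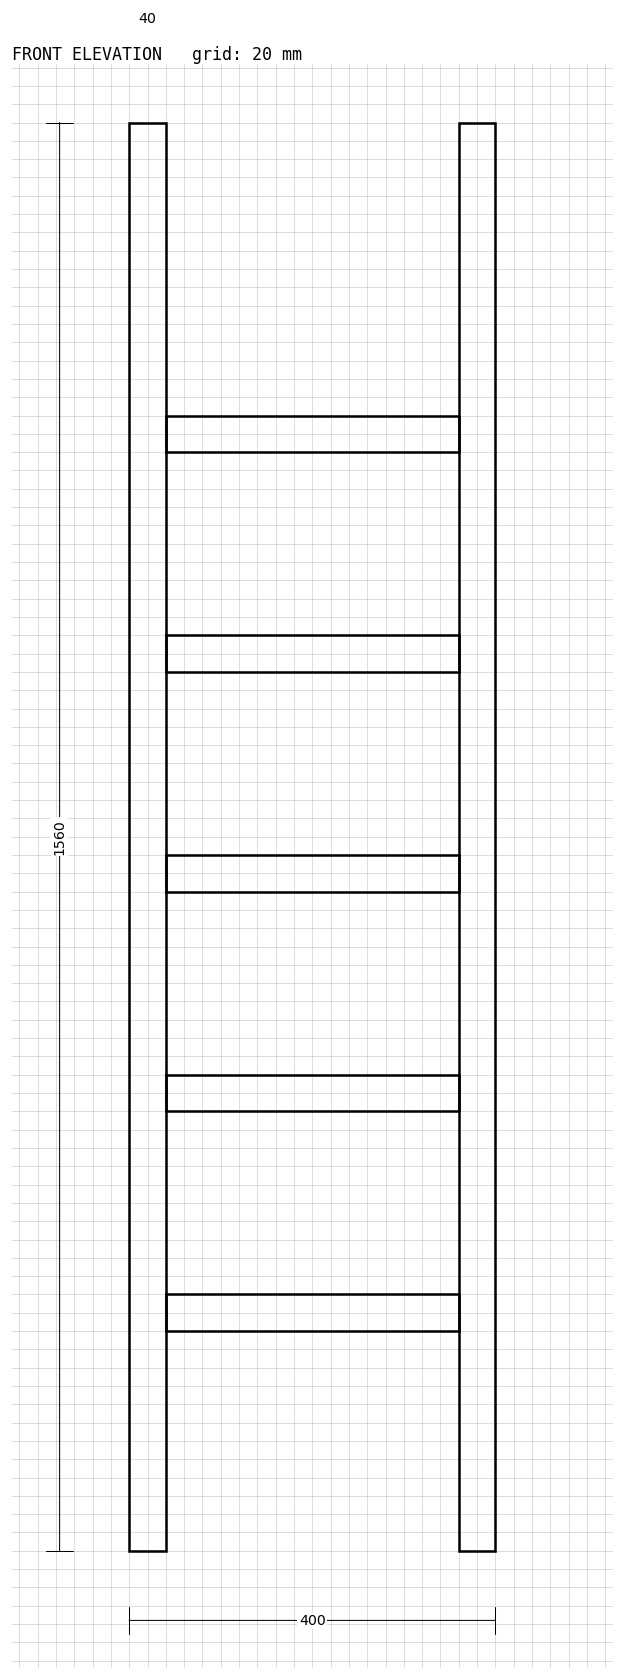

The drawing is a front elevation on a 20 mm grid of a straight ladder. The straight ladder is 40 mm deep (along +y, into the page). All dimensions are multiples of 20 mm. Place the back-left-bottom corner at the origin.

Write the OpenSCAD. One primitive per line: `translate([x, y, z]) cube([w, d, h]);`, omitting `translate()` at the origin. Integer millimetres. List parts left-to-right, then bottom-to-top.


cube([40, 40, 1560]);
translate([40, 0, 240]) cube([320, 40, 40]);
translate([40, 0, 480]) cube([320, 40, 40]);
translate([40, 0, 720]) cube([320, 40, 40]);
translate([40, 0, 960]) cube([320, 40, 40]);
translate([40, 0, 1200]) cube([320, 40, 40]);
translate([360, 0, 0]) cube([40, 40, 1560]);
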